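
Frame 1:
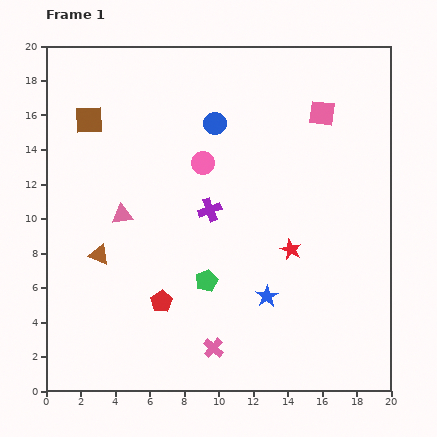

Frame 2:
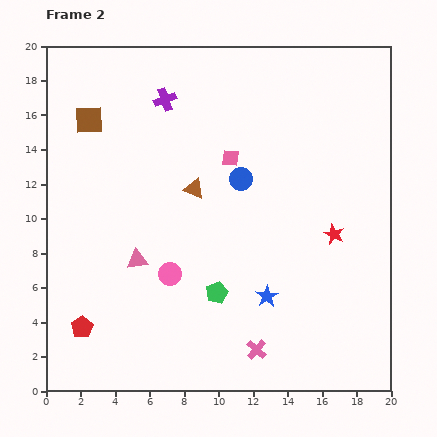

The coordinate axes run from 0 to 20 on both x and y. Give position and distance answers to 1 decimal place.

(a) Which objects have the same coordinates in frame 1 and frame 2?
the blue star, the brown square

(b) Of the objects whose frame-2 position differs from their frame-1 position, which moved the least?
the green pentagon

(moved 0.9)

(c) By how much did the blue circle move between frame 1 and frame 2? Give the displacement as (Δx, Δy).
(1.5, -3.2)

The blue circle was at (9.8, 15.5) in frame 1 and (11.3, 12.3) in frame 2.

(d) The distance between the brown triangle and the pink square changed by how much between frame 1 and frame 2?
-12.5

Distance in frame 1: 15.3. Distance in frame 2: 2.8.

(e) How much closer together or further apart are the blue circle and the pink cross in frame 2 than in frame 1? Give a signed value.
-3.1

Distance in frame 1: 13.0. Distance in frame 2: 9.9.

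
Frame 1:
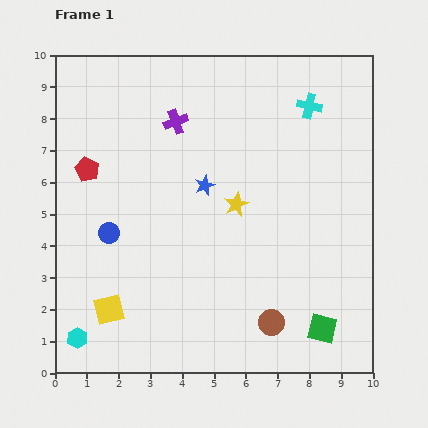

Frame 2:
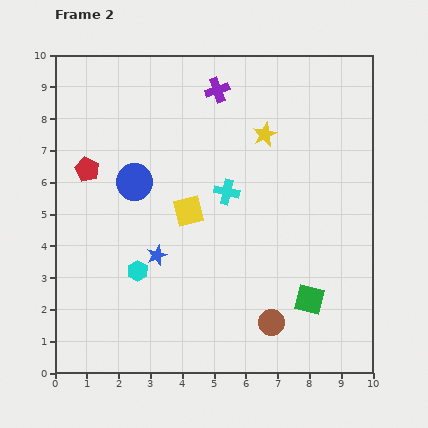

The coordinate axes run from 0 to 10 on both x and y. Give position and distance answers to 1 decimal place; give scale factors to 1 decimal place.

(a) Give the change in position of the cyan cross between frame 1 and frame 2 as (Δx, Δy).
(-2.6, -2.7)

The cyan cross was at (8.0, 8.4) in frame 1 and (5.4, 5.7) in frame 2.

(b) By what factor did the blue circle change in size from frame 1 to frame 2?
1.7×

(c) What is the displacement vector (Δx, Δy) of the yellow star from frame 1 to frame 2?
(0.9, 2.2)

The yellow star was at (5.7, 5.3) in frame 1 and (6.6, 7.5) in frame 2.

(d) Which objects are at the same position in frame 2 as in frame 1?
the brown circle, the red pentagon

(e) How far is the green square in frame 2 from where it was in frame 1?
1.0

The green square moved from (8.4, 1.4) to (8.0, 2.3), a distance of √(0.4² + 0.9²) ≈ 1.0.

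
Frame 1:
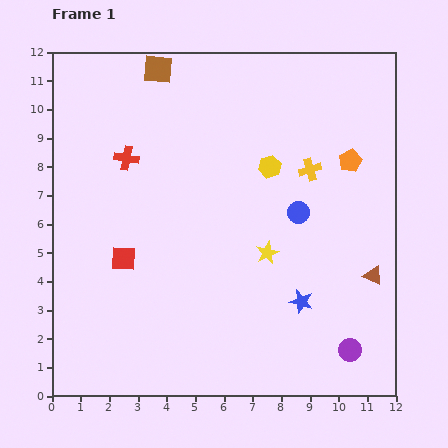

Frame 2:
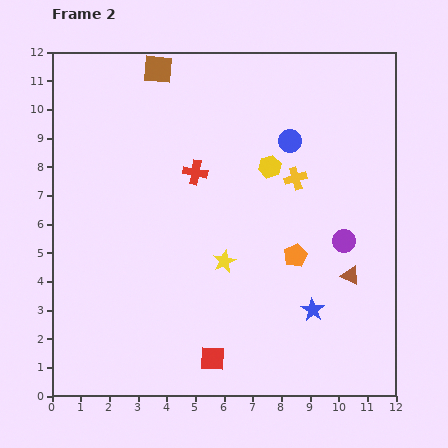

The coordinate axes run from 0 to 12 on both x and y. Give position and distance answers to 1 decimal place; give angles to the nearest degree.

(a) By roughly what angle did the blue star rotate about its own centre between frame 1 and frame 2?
18° clockwise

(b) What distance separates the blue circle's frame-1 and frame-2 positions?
2.5

The blue circle moved from (8.6, 6.4) to (8.3, 8.9), a distance of √(0.3² + 2.5²) ≈ 2.5.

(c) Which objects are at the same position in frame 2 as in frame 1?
the yellow hexagon, the brown square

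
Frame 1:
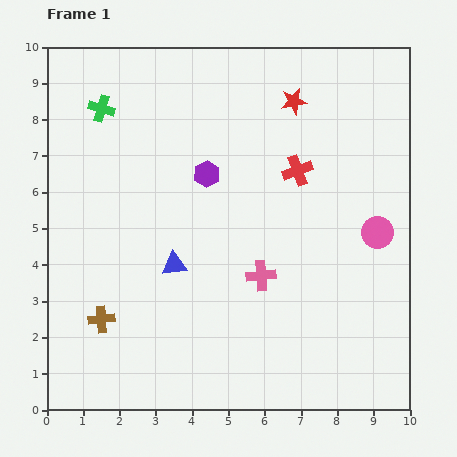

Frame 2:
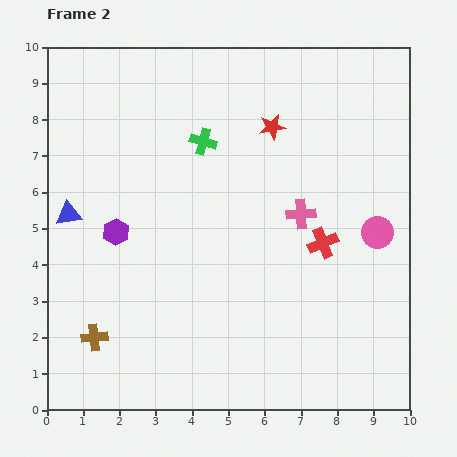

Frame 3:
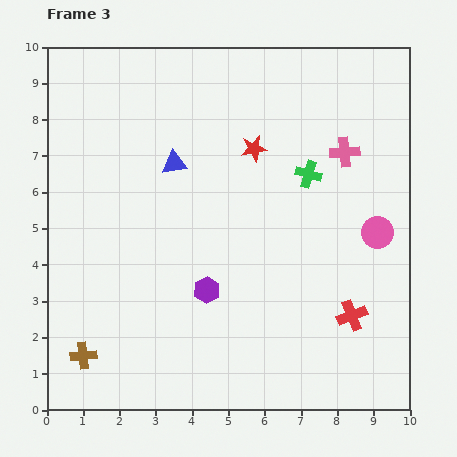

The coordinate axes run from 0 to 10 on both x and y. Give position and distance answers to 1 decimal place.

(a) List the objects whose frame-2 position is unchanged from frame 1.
the pink circle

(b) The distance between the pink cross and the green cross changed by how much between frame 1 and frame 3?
-5.2

Distance in frame 1: 6.4. Distance in frame 3: 1.2.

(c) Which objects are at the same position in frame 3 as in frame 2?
the pink circle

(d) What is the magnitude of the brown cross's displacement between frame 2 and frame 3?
0.6

The brown cross moved from (1.3, 2.0) to (1.0, 1.5), a distance of √(0.3² + 0.5²) ≈ 0.6.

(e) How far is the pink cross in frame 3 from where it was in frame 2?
2.1

The pink cross moved from (7.0, 5.4) to (8.2, 7.1), a distance of √(1.2² + 1.7²) ≈ 2.1.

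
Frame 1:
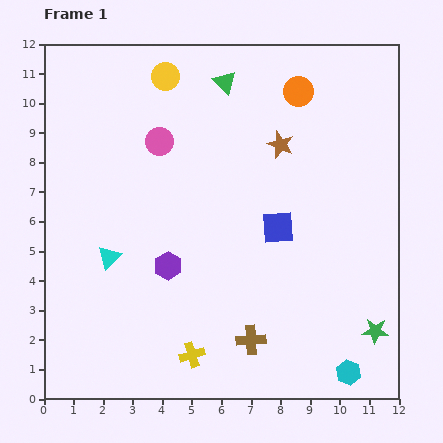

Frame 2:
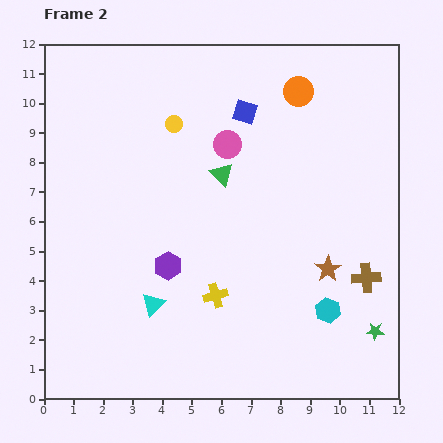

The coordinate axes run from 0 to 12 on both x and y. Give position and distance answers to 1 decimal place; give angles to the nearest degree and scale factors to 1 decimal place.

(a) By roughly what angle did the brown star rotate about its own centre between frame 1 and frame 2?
18° clockwise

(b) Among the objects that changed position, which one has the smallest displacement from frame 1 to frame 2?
the yellow circle

(moved 1.6)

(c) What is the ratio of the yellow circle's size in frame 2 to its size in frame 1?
0.6×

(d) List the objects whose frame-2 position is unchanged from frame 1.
the purple hexagon, the green star, the orange circle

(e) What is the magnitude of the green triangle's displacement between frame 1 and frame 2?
3.1

The green triangle moved from (6.1, 10.7) to (6.0, 7.6), a distance of √(0.1² + 3.1²) ≈ 3.1.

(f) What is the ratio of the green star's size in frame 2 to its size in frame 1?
0.7×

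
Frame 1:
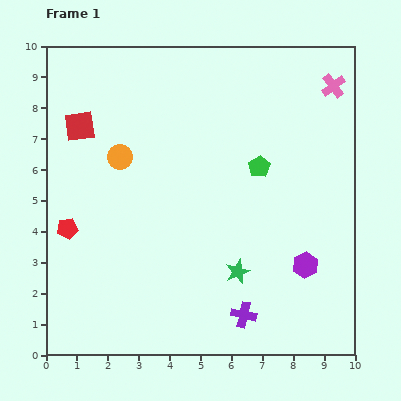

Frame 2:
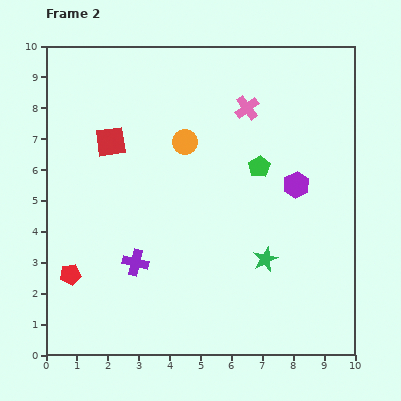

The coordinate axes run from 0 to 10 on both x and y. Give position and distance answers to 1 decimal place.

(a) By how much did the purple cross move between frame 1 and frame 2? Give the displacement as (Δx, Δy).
(-3.5, 1.7)

The purple cross was at (6.4, 1.3) in frame 1 and (2.9, 3.0) in frame 2.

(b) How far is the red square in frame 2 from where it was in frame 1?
1.1

The red square moved from (1.1, 7.4) to (2.1, 6.9), a distance of √(1.0² + 0.5²) ≈ 1.1.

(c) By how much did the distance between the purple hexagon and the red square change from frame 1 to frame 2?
-2.4

Distance in frame 1: 8.6. Distance in frame 2: 6.2.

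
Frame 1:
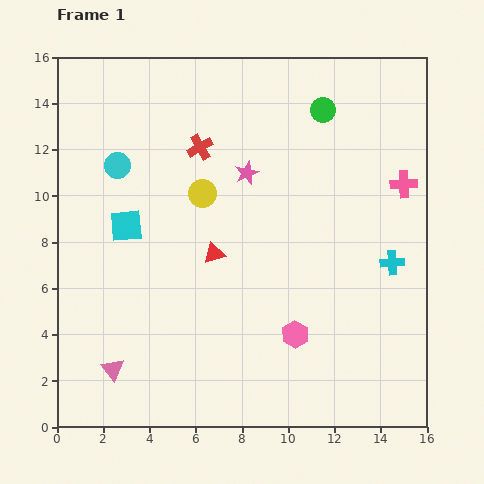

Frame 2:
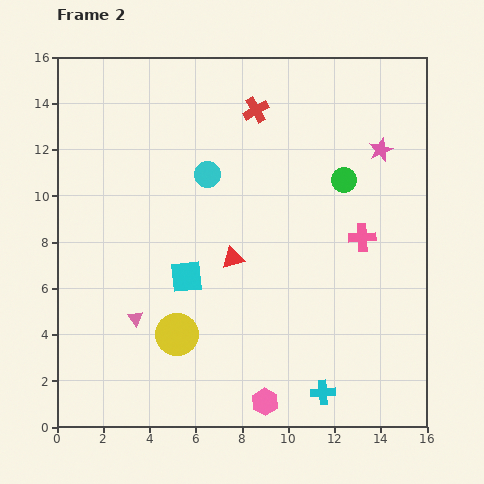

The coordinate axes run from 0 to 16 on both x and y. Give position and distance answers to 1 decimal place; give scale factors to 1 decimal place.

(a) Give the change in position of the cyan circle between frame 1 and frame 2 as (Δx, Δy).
(3.9, -0.4)

The cyan circle was at (2.6, 11.3) in frame 1 and (6.5, 10.9) in frame 2.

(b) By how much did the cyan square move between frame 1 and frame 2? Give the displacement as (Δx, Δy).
(2.6, -2.2)

The cyan square was at (3.0, 8.7) in frame 1 and (5.6, 6.5) in frame 2.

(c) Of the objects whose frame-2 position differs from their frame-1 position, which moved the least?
the red triangle

(moved 0.8)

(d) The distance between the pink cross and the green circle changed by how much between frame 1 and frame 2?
-2.1

Distance in frame 1: 4.7. Distance in frame 2: 2.6.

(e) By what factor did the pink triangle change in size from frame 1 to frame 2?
0.7×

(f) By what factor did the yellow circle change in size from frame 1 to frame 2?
1.6×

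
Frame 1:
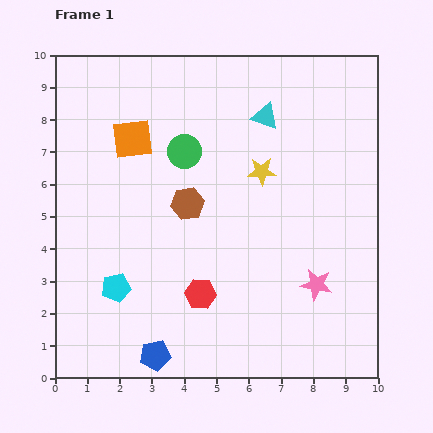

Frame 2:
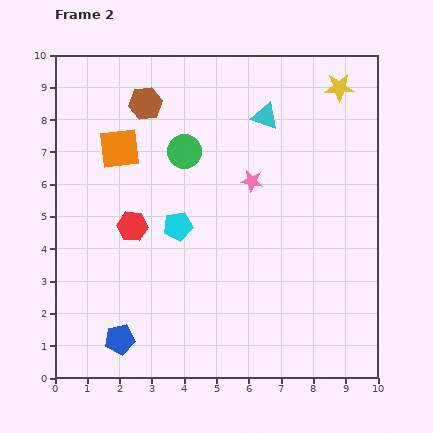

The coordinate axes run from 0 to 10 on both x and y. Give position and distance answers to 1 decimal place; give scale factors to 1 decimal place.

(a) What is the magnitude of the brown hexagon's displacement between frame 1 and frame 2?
3.4

The brown hexagon moved from (4.1, 5.4) to (2.8, 8.5), a distance of √(1.3² + 3.1²) ≈ 3.4.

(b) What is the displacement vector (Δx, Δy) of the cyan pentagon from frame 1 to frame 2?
(1.9, 1.9)

The cyan pentagon was at (1.9, 2.8) in frame 1 and (3.8, 4.7) in frame 2.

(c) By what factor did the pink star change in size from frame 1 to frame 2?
0.7×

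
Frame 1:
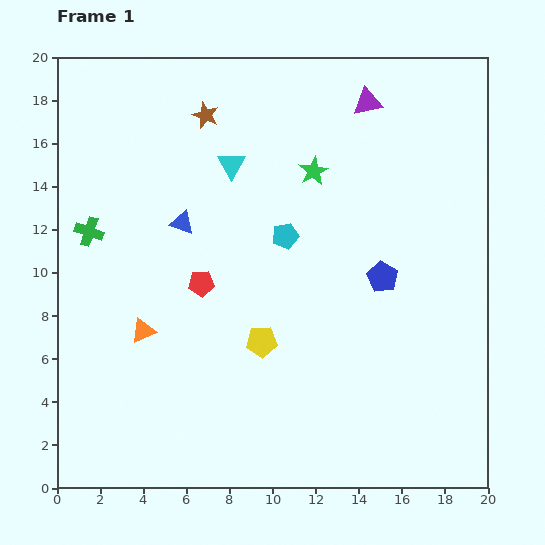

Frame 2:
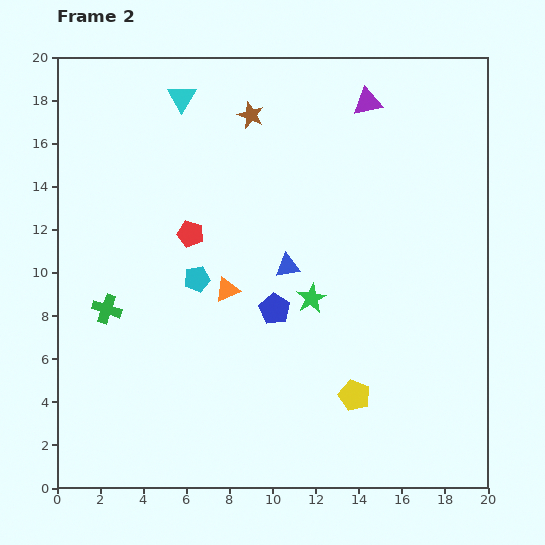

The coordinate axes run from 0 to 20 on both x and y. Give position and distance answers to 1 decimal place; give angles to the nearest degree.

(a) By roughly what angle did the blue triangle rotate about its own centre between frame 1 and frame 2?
27° counter-clockwise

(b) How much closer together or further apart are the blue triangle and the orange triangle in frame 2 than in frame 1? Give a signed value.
-2.3

Distance in frame 1: 5.3. Distance in frame 2: 3.0.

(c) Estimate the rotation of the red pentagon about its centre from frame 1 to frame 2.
20° clockwise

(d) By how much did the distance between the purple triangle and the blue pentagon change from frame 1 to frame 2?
+2.4

Distance in frame 1: 8.1. Distance in frame 2: 10.5.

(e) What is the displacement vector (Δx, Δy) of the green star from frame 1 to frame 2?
(-0.1, -5.9)

The green star was at (11.9, 14.7) in frame 1 and (11.8, 8.8) in frame 2.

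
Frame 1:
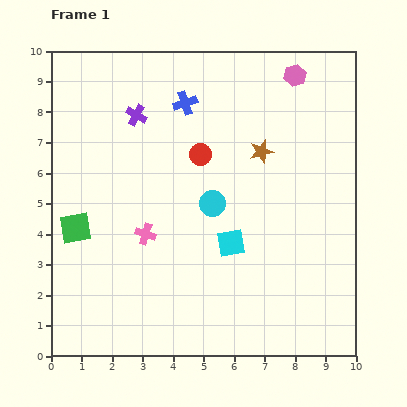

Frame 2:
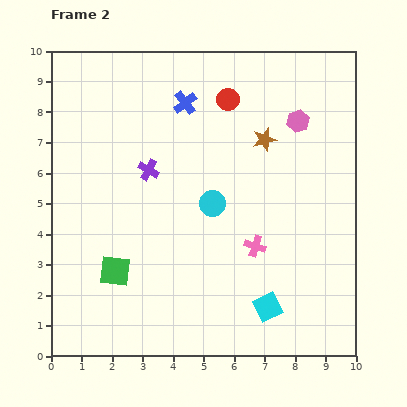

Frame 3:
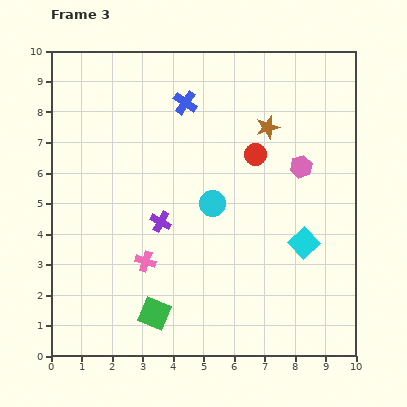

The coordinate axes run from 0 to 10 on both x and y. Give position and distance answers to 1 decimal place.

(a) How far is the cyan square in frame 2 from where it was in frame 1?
2.4

The cyan square moved from (5.9, 3.7) to (7.1, 1.6), a distance of √(1.2² + 2.1²) ≈ 2.4.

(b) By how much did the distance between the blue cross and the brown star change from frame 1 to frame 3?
-0.2

Distance in frame 1: 3.0. Distance in frame 3: 2.8.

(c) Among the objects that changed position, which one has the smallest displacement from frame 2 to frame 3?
the brown star

(moved 0.4)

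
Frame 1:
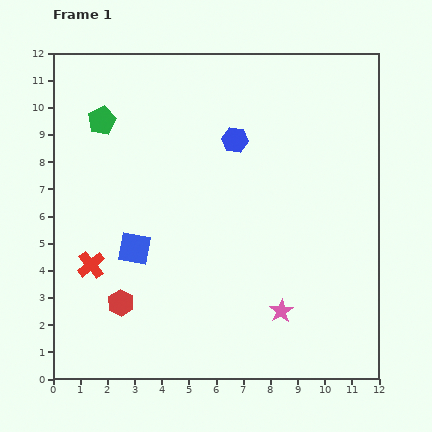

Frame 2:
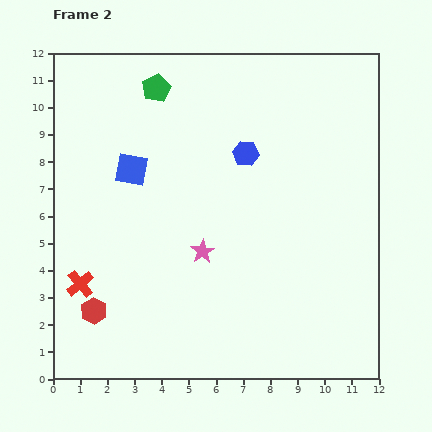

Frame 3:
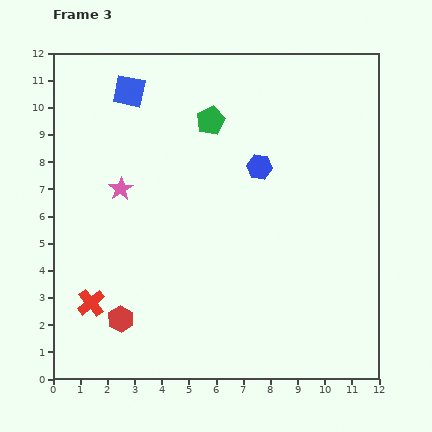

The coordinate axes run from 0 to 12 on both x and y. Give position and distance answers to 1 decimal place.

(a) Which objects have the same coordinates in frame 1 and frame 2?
none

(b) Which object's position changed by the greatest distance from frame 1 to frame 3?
the pink star

(moved 7.4; next 5.8)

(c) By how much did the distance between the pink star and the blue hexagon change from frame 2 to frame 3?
+1.3

Distance in frame 2: 3.9. Distance in frame 3: 5.2.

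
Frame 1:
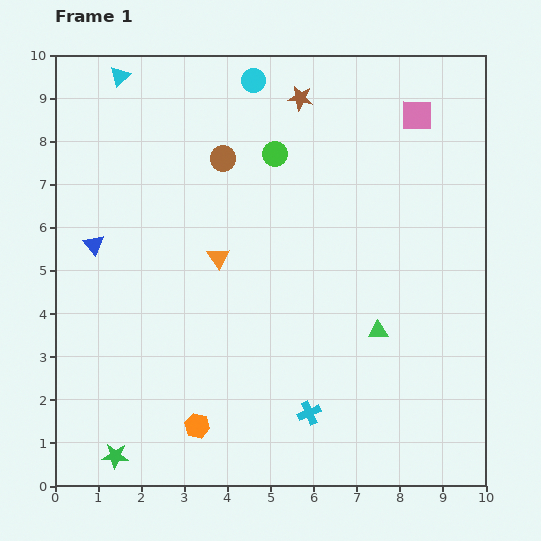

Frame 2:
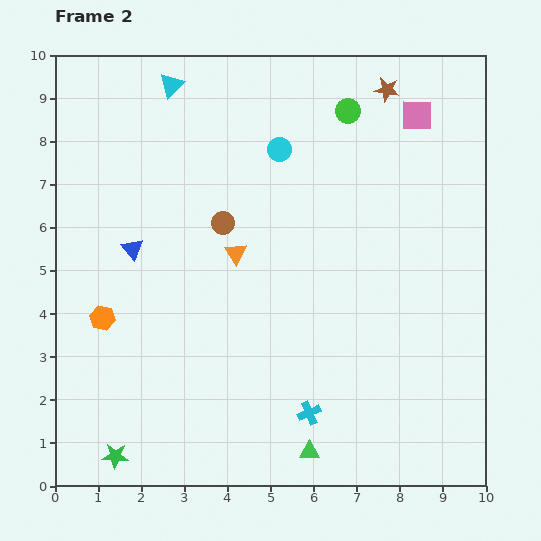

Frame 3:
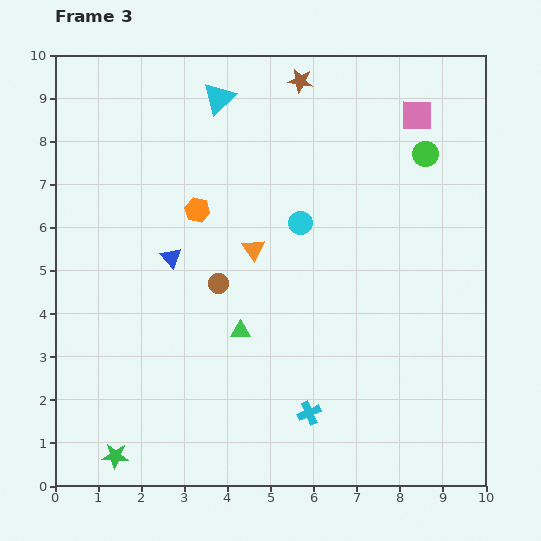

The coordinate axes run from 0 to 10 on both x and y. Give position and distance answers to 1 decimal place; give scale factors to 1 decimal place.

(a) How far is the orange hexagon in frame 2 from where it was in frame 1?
3.3

The orange hexagon moved from (3.3, 1.4) to (1.1, 3.9), a distance of √(2.2² + 2.5²) ≈ 3.3.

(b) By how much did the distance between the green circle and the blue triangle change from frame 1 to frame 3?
+1.7

Distance in frame 1: 4.7. Distance in frame 3: 6.4.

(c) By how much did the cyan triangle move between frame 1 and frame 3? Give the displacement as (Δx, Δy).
(2.3, -0.5)

The cyan triangle was at (1.5, 9.5) in frame 1 and (3.8, 9.0) in frame 3.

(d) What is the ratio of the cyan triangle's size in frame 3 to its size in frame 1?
1.6×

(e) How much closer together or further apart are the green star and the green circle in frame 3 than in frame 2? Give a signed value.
+0.3

Distance in frame 2: 9.7. Distance in frame 3: 10.0.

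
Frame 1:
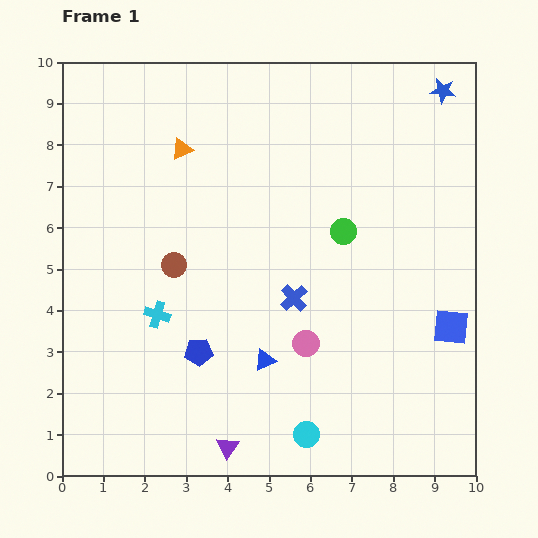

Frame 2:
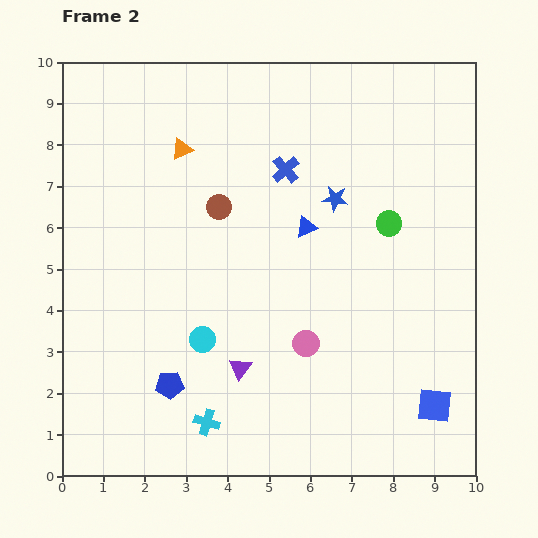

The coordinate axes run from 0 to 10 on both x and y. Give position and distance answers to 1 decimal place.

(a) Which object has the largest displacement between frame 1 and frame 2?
the blue star

(moved 3.7; next 3.4)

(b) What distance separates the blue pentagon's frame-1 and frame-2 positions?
1.1

The blue pentagon moved from (3.3, 3.0) to (2.6, 2.2), a distance of √(0.7² + 0.8²) ≈ 1.1.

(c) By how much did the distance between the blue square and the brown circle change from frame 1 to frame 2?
+0.2

Distance in frame 1: 6.9. Distance in frame 2: 7.1.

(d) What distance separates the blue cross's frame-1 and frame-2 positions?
3.1

The blue cross moved from (5.6, 4.3) to (5.4, 7.4), a distance of √(0.2² + 3.1²) ≈ 3.1.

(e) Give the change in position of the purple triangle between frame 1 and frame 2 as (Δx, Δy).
(0.3, 1.9)

The purple triangle was at (4.0, 0.7) in frame 1 and (4.3, 2.6) in frame 2.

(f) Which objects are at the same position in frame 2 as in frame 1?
the pink circle, the orange triangle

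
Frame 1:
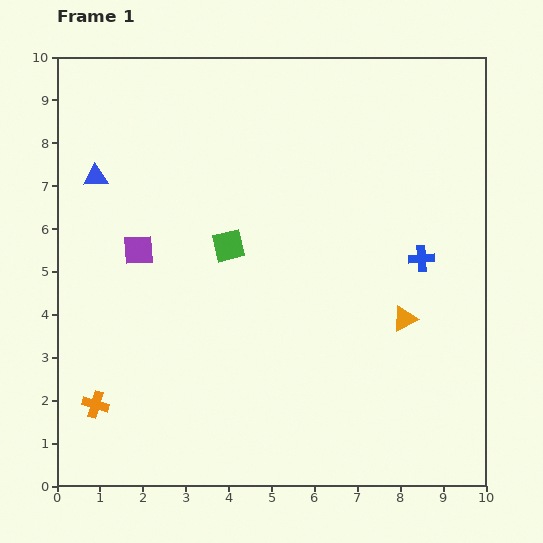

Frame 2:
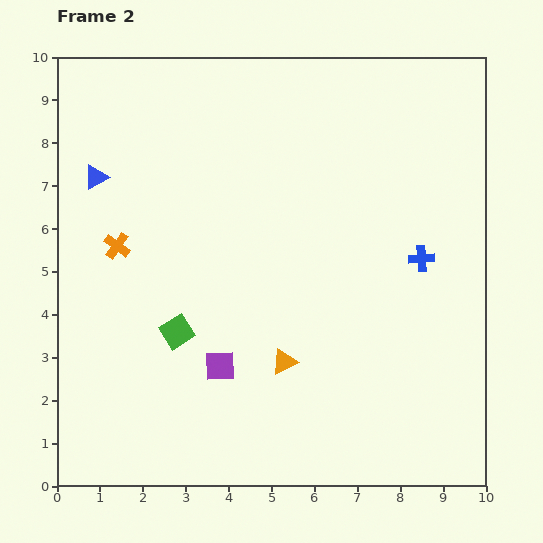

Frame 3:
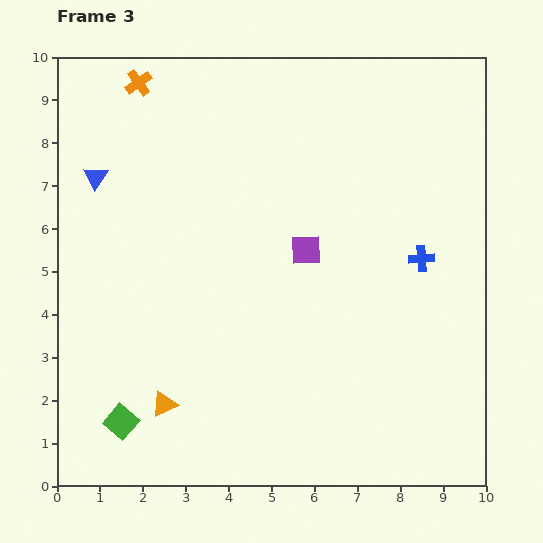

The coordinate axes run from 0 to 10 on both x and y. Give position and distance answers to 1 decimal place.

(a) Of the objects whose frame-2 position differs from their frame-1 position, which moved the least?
the green square

(moved 2.3)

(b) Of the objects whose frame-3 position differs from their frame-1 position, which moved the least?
the purple square

(moved 3.9)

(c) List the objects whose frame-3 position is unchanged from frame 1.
the blue triangle, the blue cross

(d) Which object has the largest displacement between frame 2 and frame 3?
the orange cross

(moved 3.8; next 3.4)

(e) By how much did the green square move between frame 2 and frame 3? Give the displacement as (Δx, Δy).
(-1.3, -2.1)

The green square was at (2.8, 3.6) in frame 2 and (1.5, 1.5) in frame 3.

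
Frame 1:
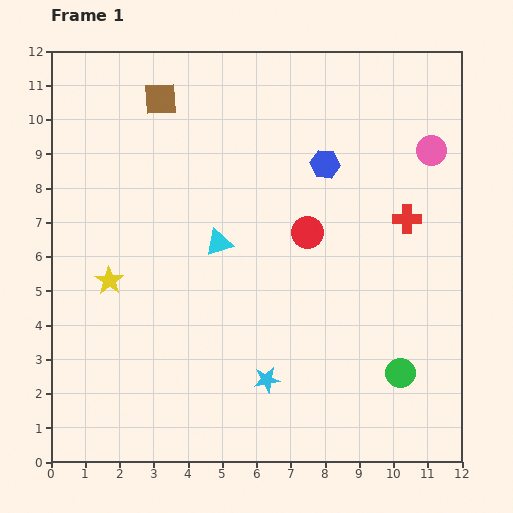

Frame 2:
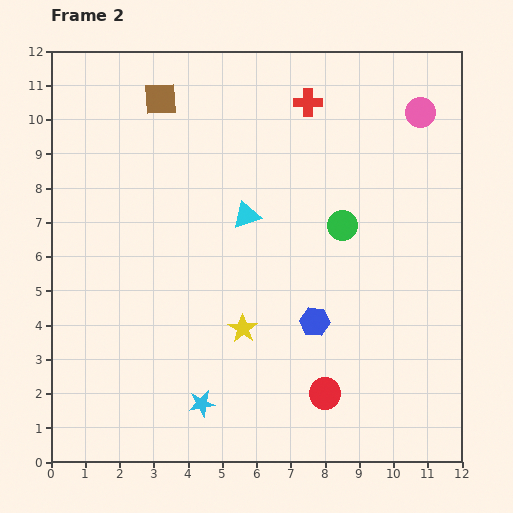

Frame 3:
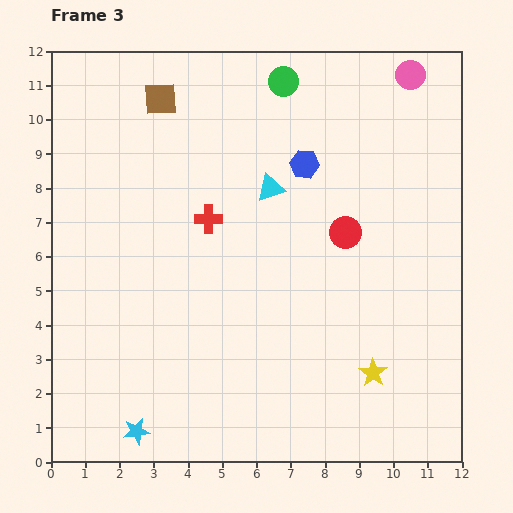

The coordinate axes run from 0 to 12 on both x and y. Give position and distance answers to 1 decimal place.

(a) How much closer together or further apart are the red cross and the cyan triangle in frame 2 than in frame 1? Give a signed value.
-1.7

Distance in frame 1: 5.5. Distance in frame 2: 3.8.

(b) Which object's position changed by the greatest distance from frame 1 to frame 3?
the green circle

(moved 9.2; next 8.2)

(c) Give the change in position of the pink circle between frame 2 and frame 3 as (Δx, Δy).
(-0.3, 1.1)

The pink circle was at (10.8, 10.2) in frame 2 and (10.5, 11.3) in frame 3.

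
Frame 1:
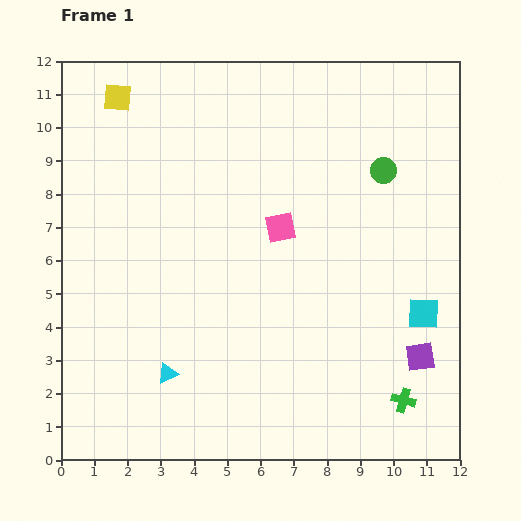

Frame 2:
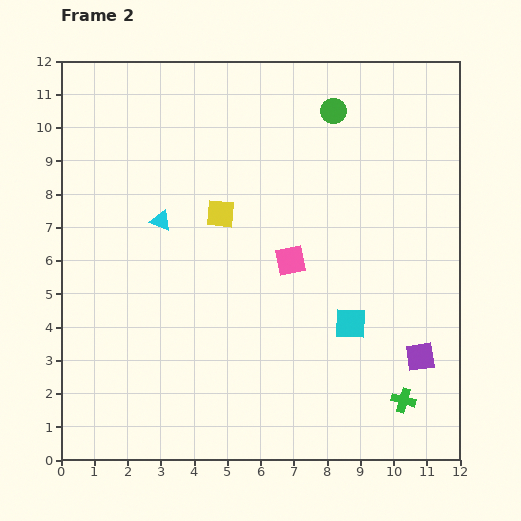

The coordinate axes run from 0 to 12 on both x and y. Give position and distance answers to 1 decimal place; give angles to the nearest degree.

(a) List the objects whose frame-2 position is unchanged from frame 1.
the purple square, the green cross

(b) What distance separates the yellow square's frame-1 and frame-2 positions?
4.7

The yellow square moved from (1.7, 10.9) to (4.8, 7.4), a distance of √(3.1² + 3.5²) ≈ 4.7.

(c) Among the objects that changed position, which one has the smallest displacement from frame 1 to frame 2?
the pink square

(moved 1.0)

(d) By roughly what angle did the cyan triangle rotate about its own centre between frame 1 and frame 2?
46° clockwise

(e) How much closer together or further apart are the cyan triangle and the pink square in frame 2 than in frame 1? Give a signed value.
-1.5

Distance in frame 1: 5.6. Distance in frame 2: 4.1.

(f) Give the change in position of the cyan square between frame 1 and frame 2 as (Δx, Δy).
(-2.2, -0.3)

The cyan square was at (10.9, 4.4) in frame 1 and (8.7, 4.1) in frame 2.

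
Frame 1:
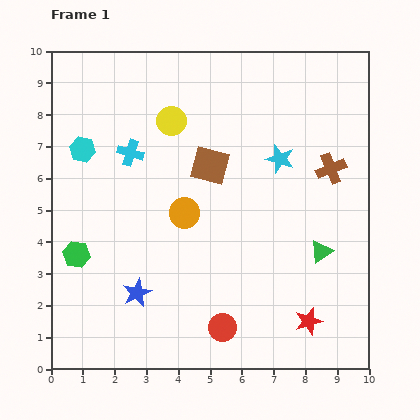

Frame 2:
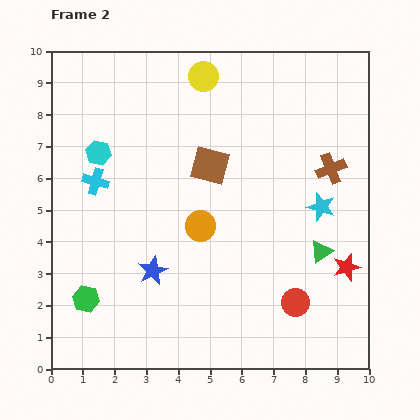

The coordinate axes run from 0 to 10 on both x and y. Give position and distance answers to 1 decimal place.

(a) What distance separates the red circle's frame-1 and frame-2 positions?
2.4

The red circle moved from (5.4, 1.3) to (7.7, 2.1), a distance of √(2.3² + 0.8²) ≈ 2.4.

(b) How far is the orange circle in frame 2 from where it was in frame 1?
0.6

The orange circle moved from (4.2, 4.9) to (4.7, 4.5), a distance of √(0.5² + 0.4²) ≈ 0.6.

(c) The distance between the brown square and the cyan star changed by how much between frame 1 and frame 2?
+1.5

Distance in frame 1: 2.2. Distance in frame 2: 3.7.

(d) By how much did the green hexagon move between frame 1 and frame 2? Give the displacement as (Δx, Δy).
(0.3, -1.4)

The green hexagon was at (0.8, 3.6) in frame 1 and (1.1, 2.2) in frame 2.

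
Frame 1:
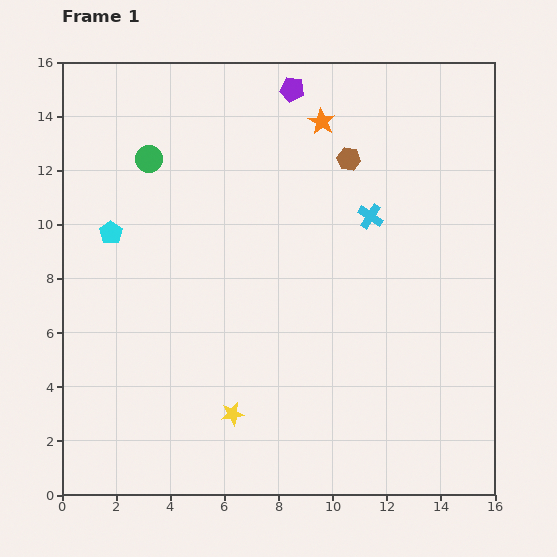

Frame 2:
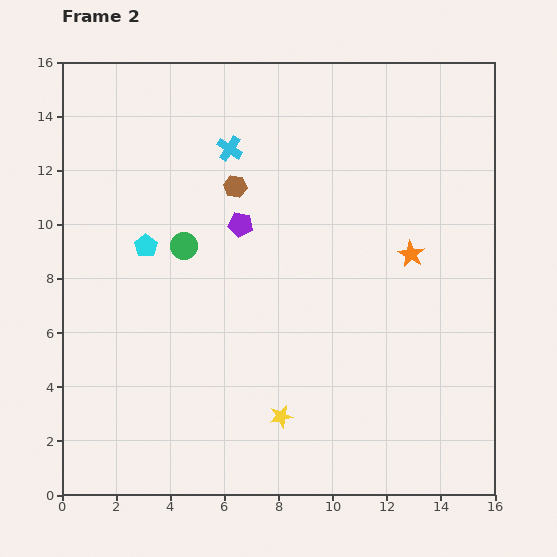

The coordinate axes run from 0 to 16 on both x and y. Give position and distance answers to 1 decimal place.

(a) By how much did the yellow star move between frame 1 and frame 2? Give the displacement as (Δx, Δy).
(1.8, -0.1)

The yellow star was at (6.3, 3.0) in frame 1 and (8.1, 2.9) in frame 2.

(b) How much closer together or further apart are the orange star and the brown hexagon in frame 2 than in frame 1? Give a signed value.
+5.3

Distance in frame 1: 1.7. Distance in frame 2: 7.0.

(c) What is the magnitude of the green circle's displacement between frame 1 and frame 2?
3.5

The green circle moved from (3.2, 12.4) to (4.5, 9.2), a distance of √(1.3² + 3.2²) ≈ 3.5.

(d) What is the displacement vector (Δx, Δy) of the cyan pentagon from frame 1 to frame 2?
(1.3, -0.5)

The cyan pentagon was at (1.8, 9.7) in frame 1 and (3.1, 9.2) in frame 2.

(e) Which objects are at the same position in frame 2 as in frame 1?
none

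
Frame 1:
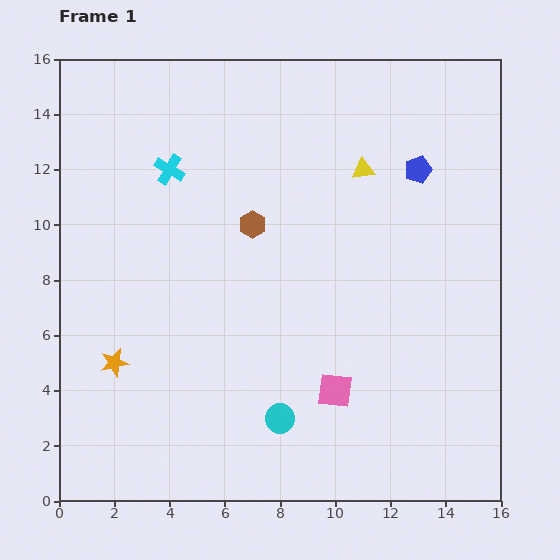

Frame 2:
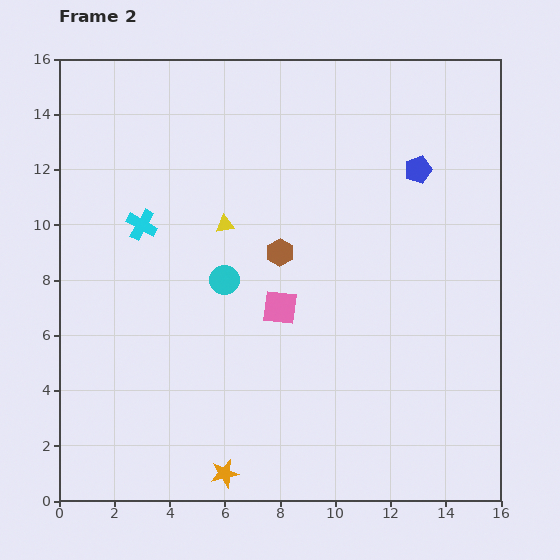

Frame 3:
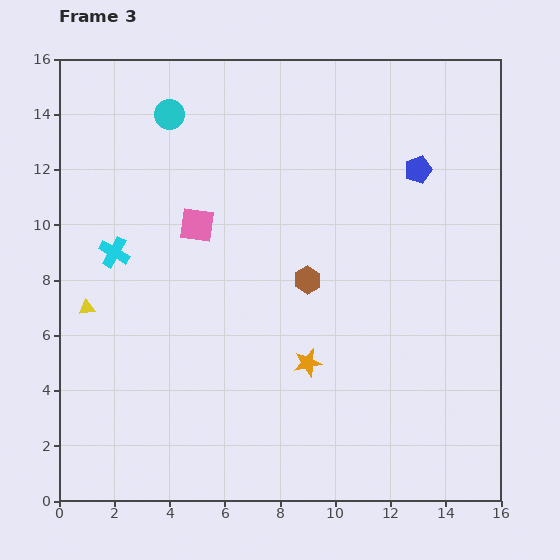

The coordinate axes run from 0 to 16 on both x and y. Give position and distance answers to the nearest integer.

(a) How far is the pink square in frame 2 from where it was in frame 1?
4

The pink square moved from (10, 4) to (8, 7), a distance of √(2² + 3²) ≈ 4.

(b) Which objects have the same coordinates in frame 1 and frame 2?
the blue pentagon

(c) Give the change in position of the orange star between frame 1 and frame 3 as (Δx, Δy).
(7, 0)

The orange star was at (2, 5) in frame 1 and (9, 5) in frame 3.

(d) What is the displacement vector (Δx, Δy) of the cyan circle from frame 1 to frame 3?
(-4, 11)

The cyan circle was at (8, 3) in frame 1 and (4, 14) in frame 3.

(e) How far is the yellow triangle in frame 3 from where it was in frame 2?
6

The yellow triangle moved from (6, 10) to (1, 7), a distance of √(5² + 3²) ≈ 6.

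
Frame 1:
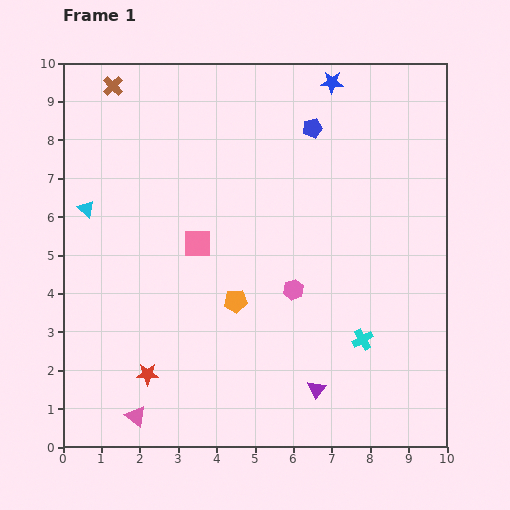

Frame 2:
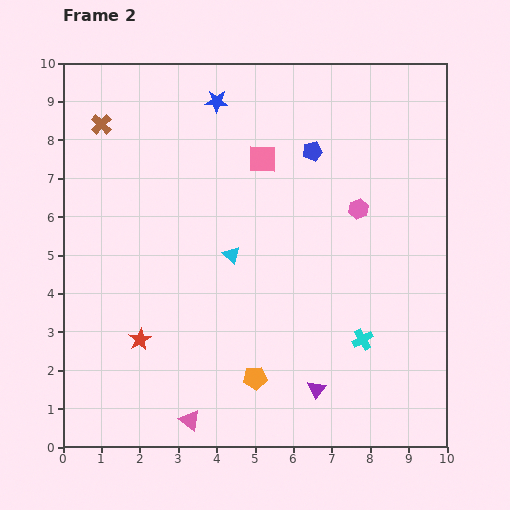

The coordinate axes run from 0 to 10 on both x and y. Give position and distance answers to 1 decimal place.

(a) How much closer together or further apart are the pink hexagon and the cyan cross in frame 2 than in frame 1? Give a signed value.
+1.2

Distance in frame 1: 2.2. Distance in frame 2: 3.4.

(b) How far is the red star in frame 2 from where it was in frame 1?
0.9

The red star moved from (2.2, 1.9) to (2.0, 2.8), a distance of √(0.2² + 0.9²) ≈ 0.9.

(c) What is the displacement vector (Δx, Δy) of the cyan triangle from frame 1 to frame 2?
(3.8, -1.2)

The cyan triangle was at (0.6, 6.2) in frame 1 and (4.4, 5.0) in frame 2.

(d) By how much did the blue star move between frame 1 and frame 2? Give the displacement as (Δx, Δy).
(-3.0, -0.5)

The blue star was at (7.0, 9.5) in frame 1 and (4.0, 9.0) in frame 2.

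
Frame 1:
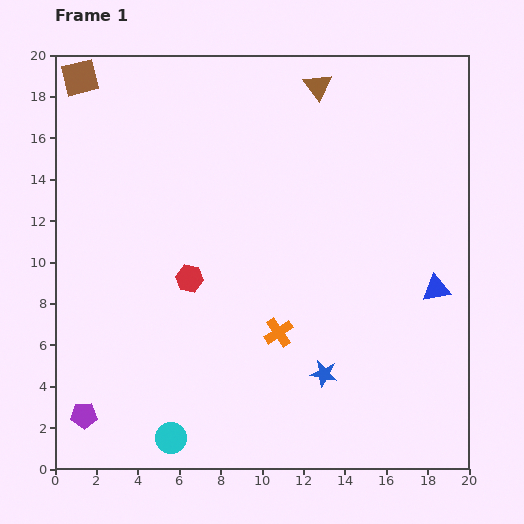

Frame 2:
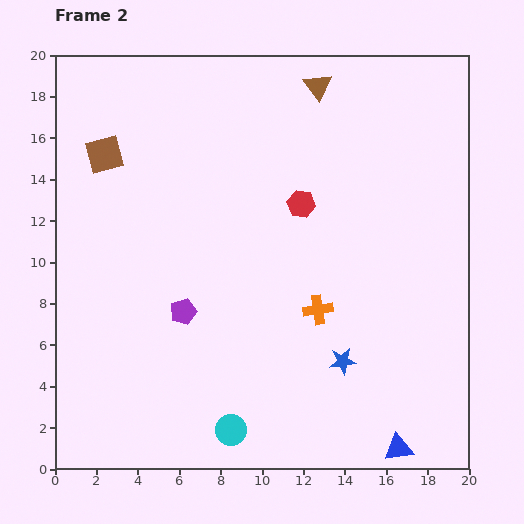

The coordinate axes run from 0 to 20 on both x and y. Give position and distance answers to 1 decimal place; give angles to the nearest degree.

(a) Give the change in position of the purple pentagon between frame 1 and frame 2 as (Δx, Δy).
(4.8, 5.0)

The purple pentagon was at (1.4, 2.6) in frame 1 and (6.2, 7.6) in frame 2.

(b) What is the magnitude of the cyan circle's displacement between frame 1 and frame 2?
2.9

The cyan circle moved from (5.6, 1.5) to (8.5, 1.9), a distance of √(2.9² + 0.4²) ≈ 2.9.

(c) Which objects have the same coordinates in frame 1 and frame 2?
the brown triangle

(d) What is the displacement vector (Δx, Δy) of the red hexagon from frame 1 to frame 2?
(5.4, 3.6)

The red hexagon was at (6.5, 9.2) in frame 1 and (11.9, 12.8) in frame 2.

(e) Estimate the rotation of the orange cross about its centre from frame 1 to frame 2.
25° clockwise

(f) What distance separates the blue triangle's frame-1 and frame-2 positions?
7.9

The blue triangle moved from (18.4, 8.7) to (16.6, 1.0), a distance of √(1.8² + 7.7²) ≈ 7.9.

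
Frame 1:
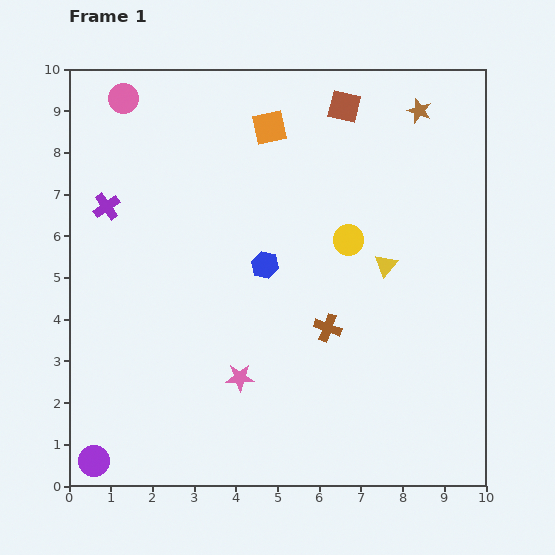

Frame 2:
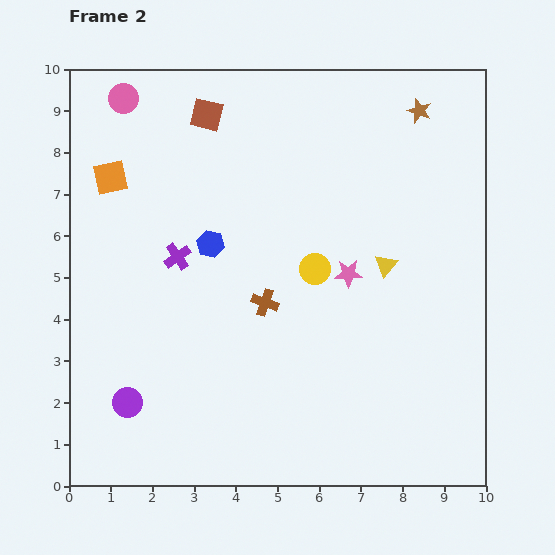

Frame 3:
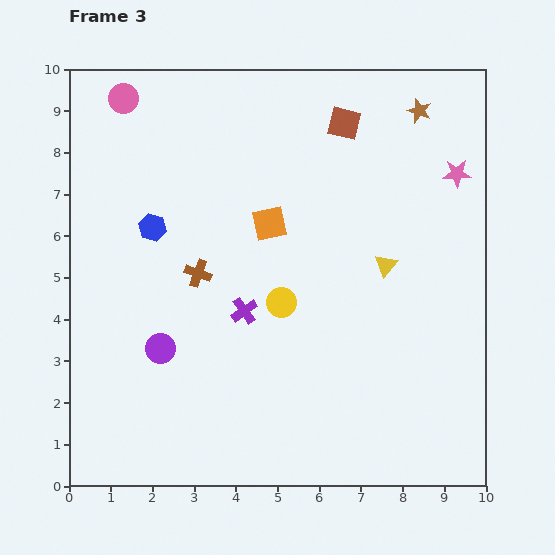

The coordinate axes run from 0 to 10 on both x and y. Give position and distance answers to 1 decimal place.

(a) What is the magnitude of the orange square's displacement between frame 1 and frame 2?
4.0

The orange square moved from (4.8, 8.6) to (1.0, 7.4), a distance of √(3.8² + 1.2²) ≈ 4.0.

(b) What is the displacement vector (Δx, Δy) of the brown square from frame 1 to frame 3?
(0.0, -0.4)

The brown square was at (6.6, 9.1) in frame 1 and (6.6, 8.7) in frame 3.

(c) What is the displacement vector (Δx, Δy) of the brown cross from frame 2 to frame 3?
(-1.6, 0.7)

The brown cross was at (4.7, 4.4) in frame 2 and (3.1, 5.1) in frame 3.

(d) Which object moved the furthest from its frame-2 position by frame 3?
the orange square

(moved 4.0; next 3.5)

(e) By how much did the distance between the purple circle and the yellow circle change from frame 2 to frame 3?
-2.4

Distance in frame 2: 5.5. Distance in frame 3: 3.1.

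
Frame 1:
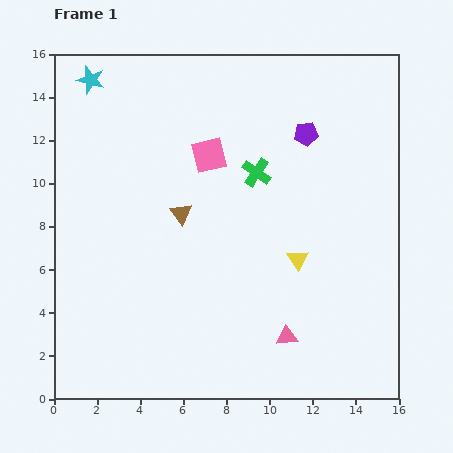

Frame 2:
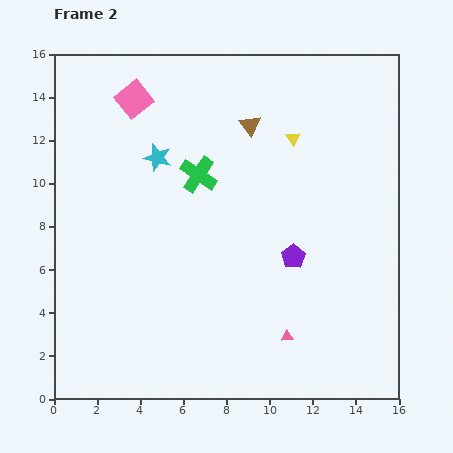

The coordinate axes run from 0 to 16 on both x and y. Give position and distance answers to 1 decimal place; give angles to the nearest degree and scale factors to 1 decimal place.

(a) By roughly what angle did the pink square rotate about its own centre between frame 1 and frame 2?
25° counter-clockwise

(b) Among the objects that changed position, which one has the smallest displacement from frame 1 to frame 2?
the green cross

(moved 2.7)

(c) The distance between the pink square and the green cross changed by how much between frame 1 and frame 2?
+2.3

Distance in frame 1: 2.3. Distance in frame 2: 4.6.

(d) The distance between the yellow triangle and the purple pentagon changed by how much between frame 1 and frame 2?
-0.3

Distance in frame 1: 5.8. Distance in frame 2: 5.5.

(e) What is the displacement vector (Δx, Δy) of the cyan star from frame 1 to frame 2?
(3.1, -3.6)

The cyan star was at (1.7, 14.8) in frame 1 and (4.8, 11.2) in frame 2.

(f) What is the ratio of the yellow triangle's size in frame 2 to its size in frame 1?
0.7×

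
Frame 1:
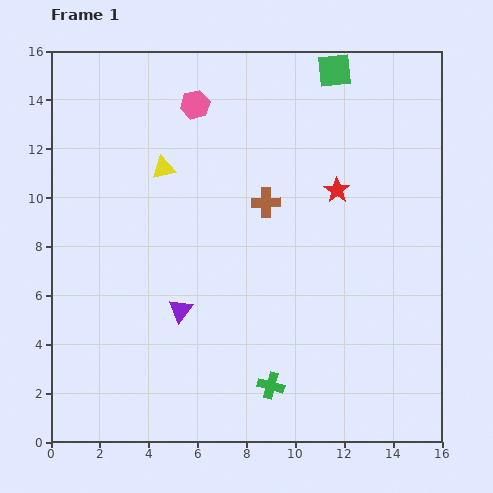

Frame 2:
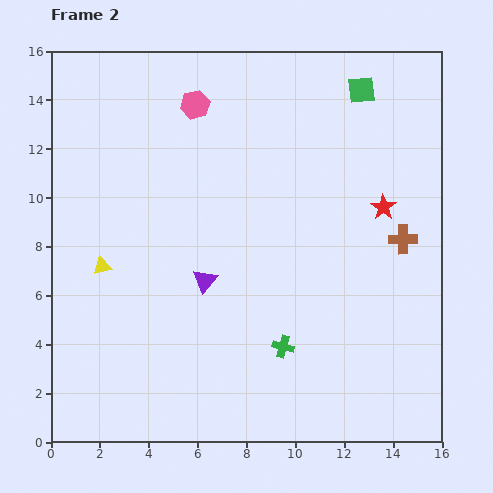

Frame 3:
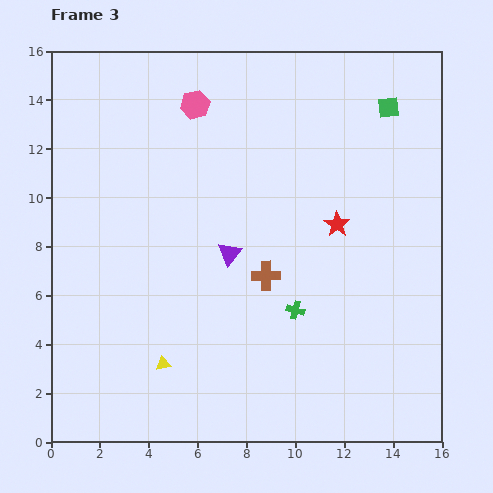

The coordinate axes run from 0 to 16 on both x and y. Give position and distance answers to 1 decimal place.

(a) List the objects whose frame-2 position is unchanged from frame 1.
the pink hexagon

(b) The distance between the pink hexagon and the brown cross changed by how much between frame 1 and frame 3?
+2.7

Distance in frame 1: 4.9. Distance in frame 3: 7.6.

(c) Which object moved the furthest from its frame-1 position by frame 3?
the yellow triangle

(moved 8.0; next 3.3)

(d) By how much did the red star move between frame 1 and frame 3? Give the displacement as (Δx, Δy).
(0.0, -1.4)

The red star was at (11.7, 10.3) in frame 1 and (11.7, 8.9) in frame 3.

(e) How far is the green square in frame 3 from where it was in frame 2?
1.3

The green square moved from (12.7, 14.4) to (13.8, 13.7), a distance of √(1.1² + 0.7²) ≈ 1.3.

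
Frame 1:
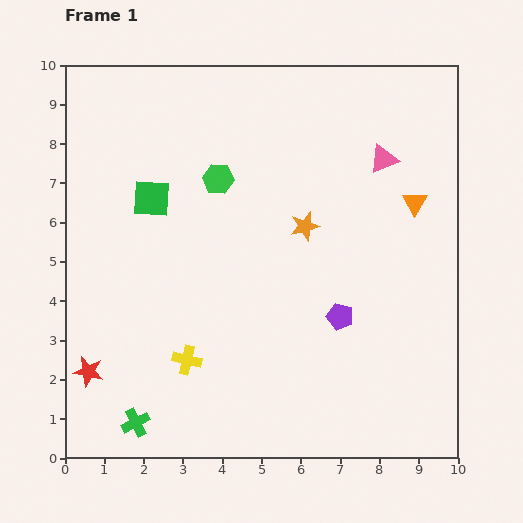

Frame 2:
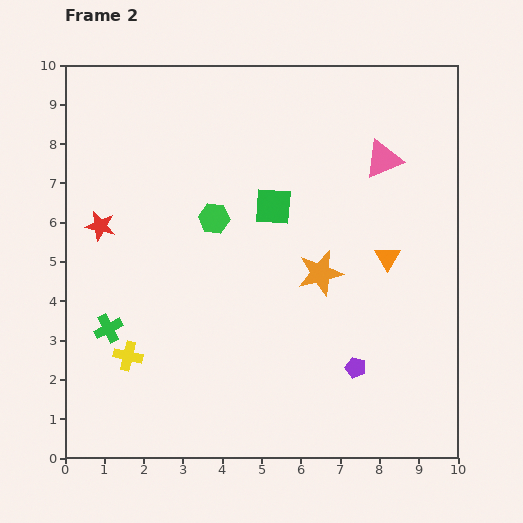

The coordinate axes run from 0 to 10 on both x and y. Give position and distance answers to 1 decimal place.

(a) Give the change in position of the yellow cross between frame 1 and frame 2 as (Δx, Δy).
(-1.5, 0.1)

The yellow cross was at (3.1, 2.5) in frame 1 and (1.6, 2.6) in frame 2.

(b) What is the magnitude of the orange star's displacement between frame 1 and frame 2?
1.3

The orange star moved from (6.1, 5.9) to (6.5, 4.7), a distance of √(0.4² + 1.2²) ≈ 1.3.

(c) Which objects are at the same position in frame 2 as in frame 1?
the pink triangle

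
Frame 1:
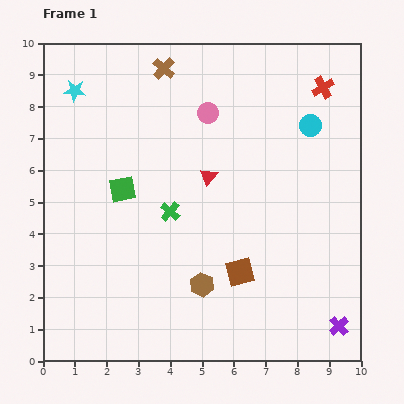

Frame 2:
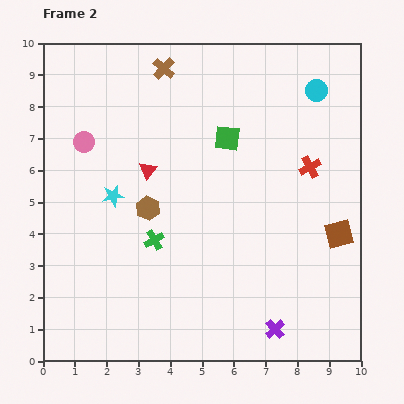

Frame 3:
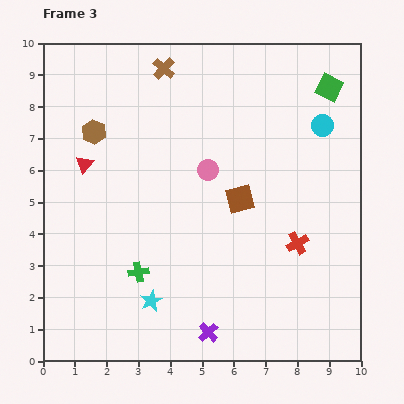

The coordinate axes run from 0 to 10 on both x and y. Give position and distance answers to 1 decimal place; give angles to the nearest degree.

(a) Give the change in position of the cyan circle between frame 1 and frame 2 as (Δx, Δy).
(0.2, 1.1)

The cyan circle was at (8.4, 7.4) in frame 1 and (8.6, 8.5) in frame 2.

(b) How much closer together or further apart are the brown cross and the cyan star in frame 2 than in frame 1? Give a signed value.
+1.4

Distance in frame 1: 2.9. Distance in frame 2: 4.3.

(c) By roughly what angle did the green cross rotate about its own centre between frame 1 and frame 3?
39° clockwise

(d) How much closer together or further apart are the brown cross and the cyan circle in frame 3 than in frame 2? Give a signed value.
+0.4

Distance in frame 2: 4.9. Distance in frame 3: 5.3.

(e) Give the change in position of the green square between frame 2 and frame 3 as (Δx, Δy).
(3.2, 1.6)

The green square was at (5.8, 7.0) in frame 2 and (9.0, 8.6) in frame 3.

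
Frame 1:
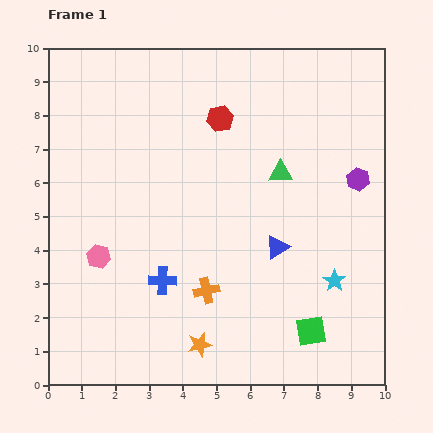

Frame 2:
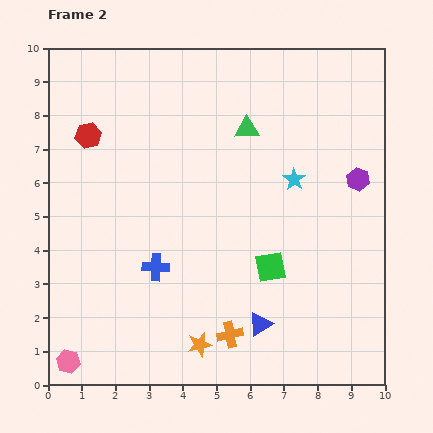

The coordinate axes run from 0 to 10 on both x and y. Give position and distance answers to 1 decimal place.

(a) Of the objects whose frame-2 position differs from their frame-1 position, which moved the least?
the blue cross

(moved 0.4)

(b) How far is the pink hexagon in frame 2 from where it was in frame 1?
3.2

The pink hexagon moved from (1.5, 3.8) to (0.6, 0.7), a distance of √(0.9² + 3.1²) ≈ 3.2.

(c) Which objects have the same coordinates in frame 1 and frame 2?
the purple hexagon, the orange star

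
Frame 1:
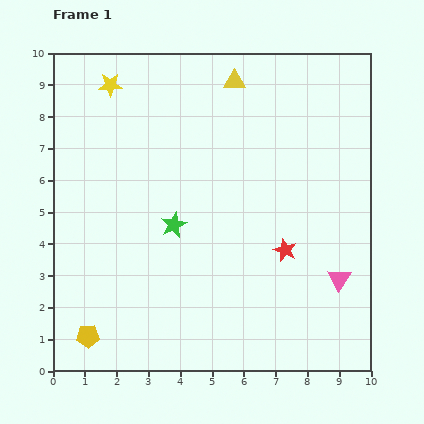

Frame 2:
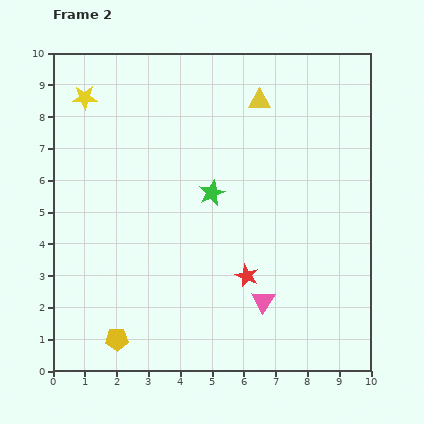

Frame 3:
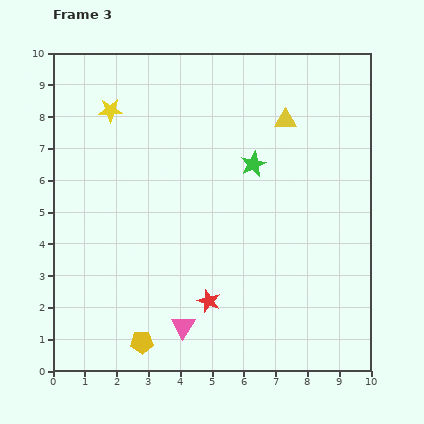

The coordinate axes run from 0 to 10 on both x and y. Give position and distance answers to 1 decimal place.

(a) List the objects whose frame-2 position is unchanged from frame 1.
none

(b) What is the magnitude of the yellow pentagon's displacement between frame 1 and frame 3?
1.7

The yellow pentagon moved from (1.1, 1.1) to (2.8, 0.9), a distance of √(1.7² + 0.2²) ≈ 1.7.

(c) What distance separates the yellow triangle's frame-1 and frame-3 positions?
2.0

The yellow triangle moved from (5.7, 9.1) to (7.3, 7.9), a distance of √(1.6² + 1.2²) ≈ 2.0.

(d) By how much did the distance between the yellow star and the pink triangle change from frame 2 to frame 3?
-1.3

Distance in frame 2: 8.5. Distance in frame 3: 7.2.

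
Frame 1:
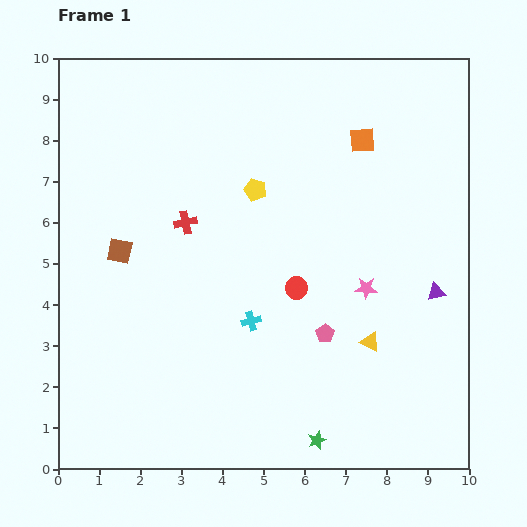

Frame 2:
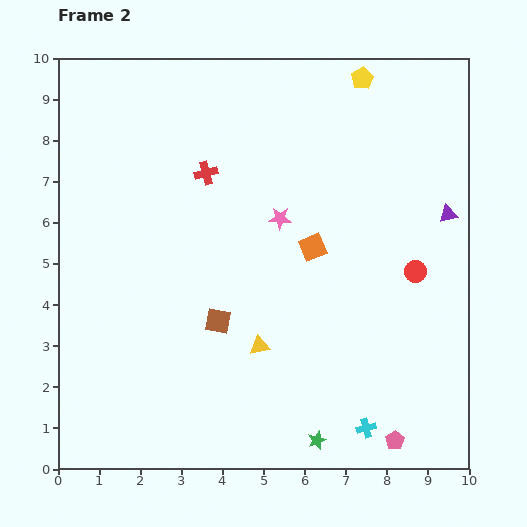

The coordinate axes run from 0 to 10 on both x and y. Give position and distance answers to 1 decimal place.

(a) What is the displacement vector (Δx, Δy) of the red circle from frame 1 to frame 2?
(2.9, 0.4)

The red circle was at (5.8, 4.4) in frame 1 and (8.7, 4.8) in frame 2.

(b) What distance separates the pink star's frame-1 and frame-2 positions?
2.7

The pink star moved from (7.5, 4.4) to (5.4, 6.1), a distance of √(2.1² + 1.7²) ≈ 2.7.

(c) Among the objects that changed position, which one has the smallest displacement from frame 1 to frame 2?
the red cross

(moved 1.3)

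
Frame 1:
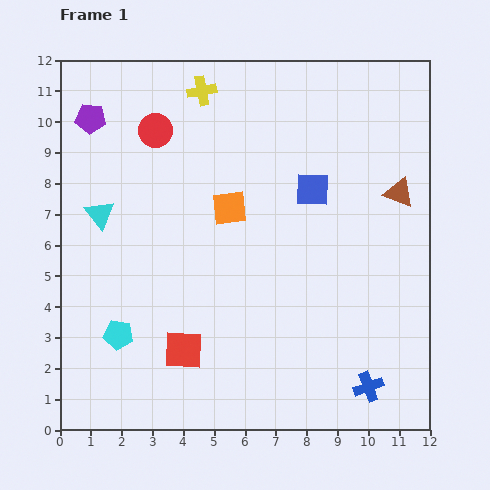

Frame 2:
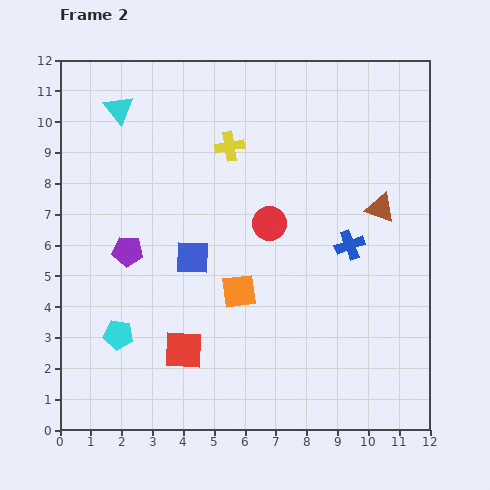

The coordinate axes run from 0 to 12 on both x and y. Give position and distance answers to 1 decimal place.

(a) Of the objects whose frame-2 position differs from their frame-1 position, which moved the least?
the brown triangle

(moved 0.8)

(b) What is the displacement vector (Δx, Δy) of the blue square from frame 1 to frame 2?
(-3.9, -2.2)

The blue square was at (8.2, 7.8) in frame 1 and (4.3, 5.6) in frame 2.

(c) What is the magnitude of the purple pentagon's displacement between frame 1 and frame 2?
4.5

The purple pentagon moved from (1.0, 10.1) to (2.2, 5.8), a distance of √(1.2² + 4.3²) ≈ 4.5.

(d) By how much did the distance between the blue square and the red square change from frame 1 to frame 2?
-3.7

Distance in frame 1: 6.7. Distance in frame 2: 3.0.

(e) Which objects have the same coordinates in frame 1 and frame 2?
the red square, the cyan pentagon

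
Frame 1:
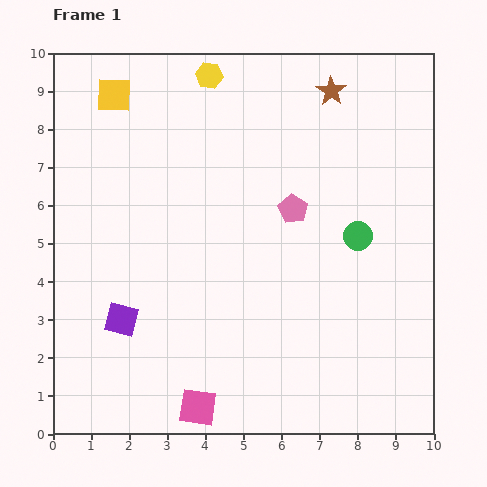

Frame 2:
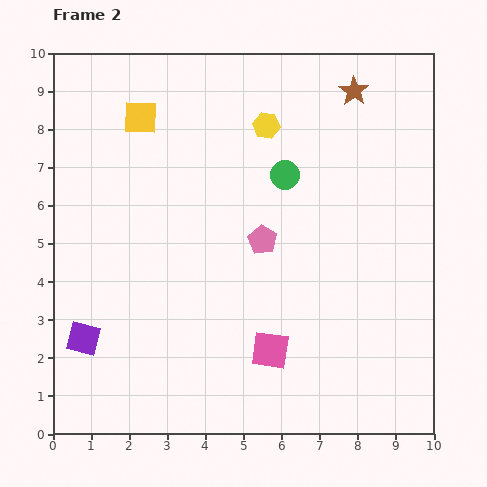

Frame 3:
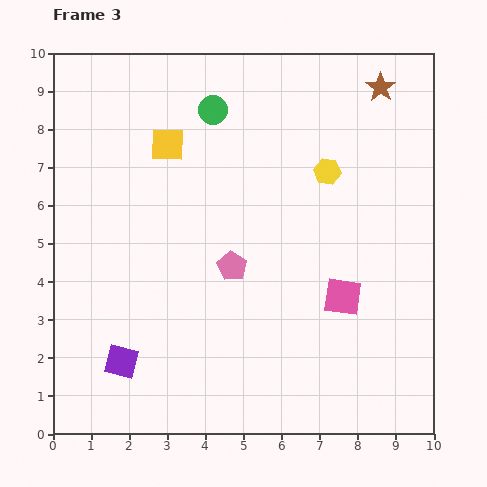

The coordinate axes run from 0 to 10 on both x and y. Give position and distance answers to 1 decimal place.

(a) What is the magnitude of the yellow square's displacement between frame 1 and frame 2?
0.9

The yellow square moved from (1.6, 8.9) to (2.3, 8.3), a distance of √(0.7² + 0.6²) ≈ 0.9.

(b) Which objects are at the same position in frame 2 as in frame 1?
none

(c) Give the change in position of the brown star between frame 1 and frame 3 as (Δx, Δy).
(1.3, 0.1)

The brown star was at (7.3, 9.0) in frame 1 and (8.6, 9.1) in frame 3.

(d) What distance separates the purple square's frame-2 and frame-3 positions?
1.2

The purple square moved from (0.8, 2.5) to (1.8, 1.9), a distance of √(1.0² + 0.6²) ≈ 1.2.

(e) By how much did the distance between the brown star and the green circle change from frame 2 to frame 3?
+1.6

Distance in frame 2: 2.8. Distance in frame 3: 4.4.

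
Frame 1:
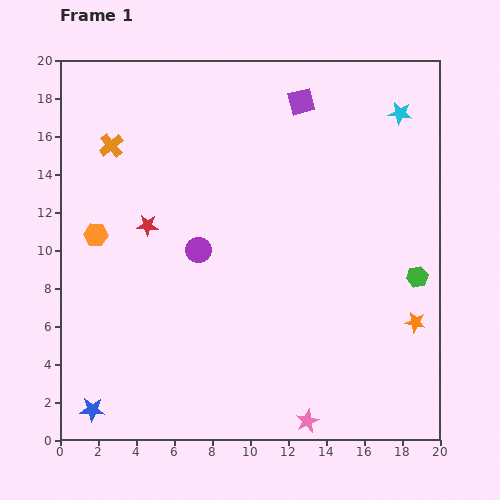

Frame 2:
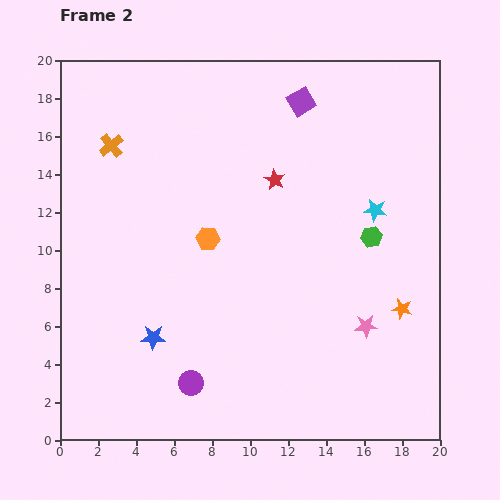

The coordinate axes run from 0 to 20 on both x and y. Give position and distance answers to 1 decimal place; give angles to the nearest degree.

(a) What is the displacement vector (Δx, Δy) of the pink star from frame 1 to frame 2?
(3.1, 5.0)

The pink star was at (13.0, 1.0) in frame 1 and (16.1, 6.0) in frame 2.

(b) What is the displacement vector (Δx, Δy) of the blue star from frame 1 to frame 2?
(3.2, 3.8)

The blue star was at (1.7, 1.6) in frame 1 and (4.9, 5.4) in frame 2.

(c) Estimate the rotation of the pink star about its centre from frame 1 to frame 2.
22° clockwise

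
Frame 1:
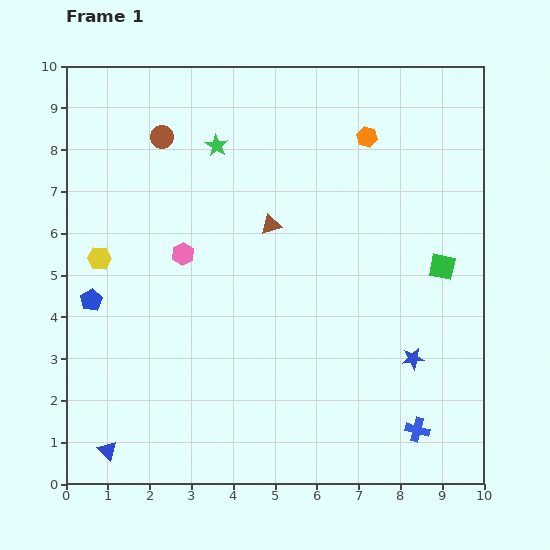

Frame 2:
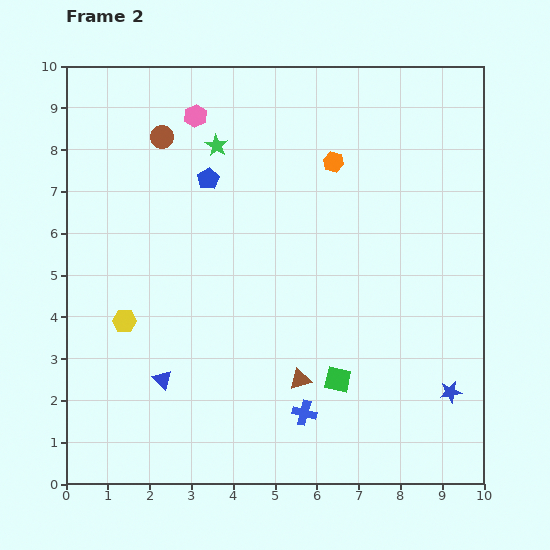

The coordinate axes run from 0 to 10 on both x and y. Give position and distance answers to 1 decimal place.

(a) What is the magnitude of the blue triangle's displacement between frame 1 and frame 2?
2.1

The blue triangle moved from (1.0, 0.8) to (2.3, 2.5), a distance of √(1.3² + 1.7²) ≈ 2.1.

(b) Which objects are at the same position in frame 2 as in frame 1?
the green star, the brown circle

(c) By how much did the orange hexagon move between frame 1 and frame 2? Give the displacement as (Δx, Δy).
(-0.8, -0.6)

The orange hexagon was at (7.2, 8.3) in frame 1 and (6.4, 7.7) in frame 2.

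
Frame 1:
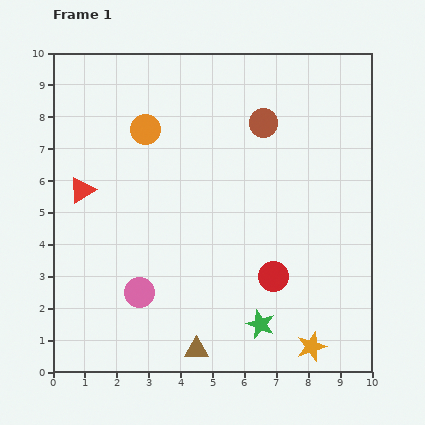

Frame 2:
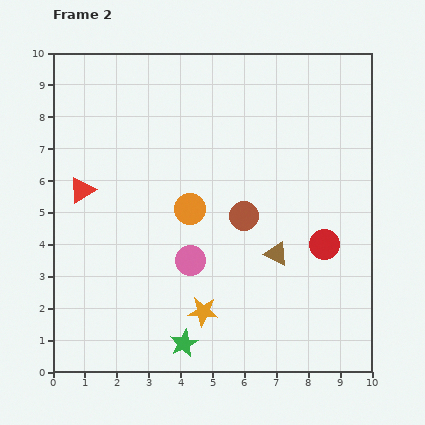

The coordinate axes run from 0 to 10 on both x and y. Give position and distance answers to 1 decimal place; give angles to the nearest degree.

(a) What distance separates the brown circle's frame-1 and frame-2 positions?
3.0

The brown circle moved from (6.6, 7.8) to (6.0, 4.9), a distance of √(0.6² + 2.9²) ≈ 3.0.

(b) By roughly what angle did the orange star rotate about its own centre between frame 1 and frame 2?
23° clockwise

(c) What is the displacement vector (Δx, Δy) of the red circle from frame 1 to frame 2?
(1.6, 1.0)

The red circle was at (6.9, 3.0) in frame 1 and (8.5, 4.0) in frame 2.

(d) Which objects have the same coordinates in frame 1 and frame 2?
the red triangle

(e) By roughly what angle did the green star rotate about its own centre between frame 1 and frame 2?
24° clockwise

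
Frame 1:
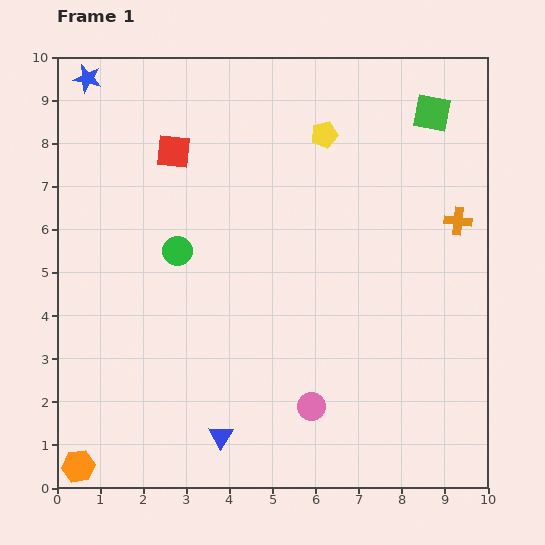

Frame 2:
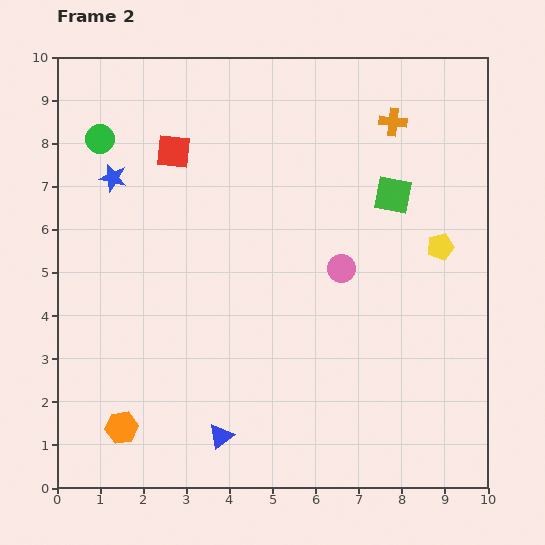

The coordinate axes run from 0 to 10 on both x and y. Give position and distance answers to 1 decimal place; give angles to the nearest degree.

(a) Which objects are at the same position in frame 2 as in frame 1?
the blue triangle, the red square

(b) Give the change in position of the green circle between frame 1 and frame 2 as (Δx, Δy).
(-1.8, 2.6)

The green circle was at (2.8, 5.5) in frame 1 and (1.0, 8.1) in frame 2.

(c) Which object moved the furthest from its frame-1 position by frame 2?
the yellow pentagon

(moved 3.7; next 3.3)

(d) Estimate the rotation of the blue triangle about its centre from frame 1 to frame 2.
21° clockwise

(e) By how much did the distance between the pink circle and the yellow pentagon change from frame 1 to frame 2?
-3.9

Distance in frame 1: 6.3. Distance in frame 2: 2.4.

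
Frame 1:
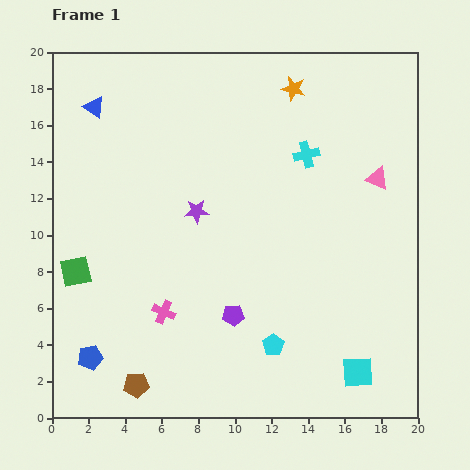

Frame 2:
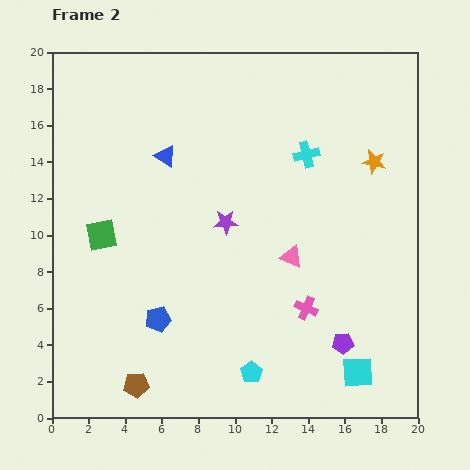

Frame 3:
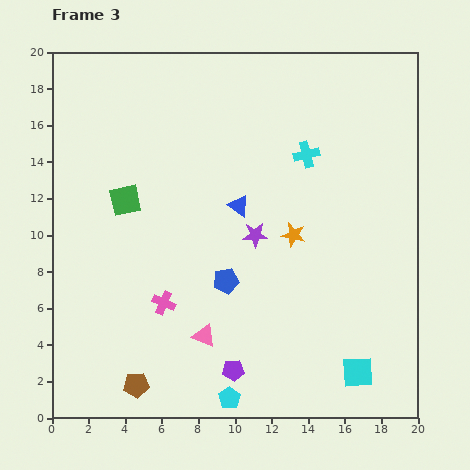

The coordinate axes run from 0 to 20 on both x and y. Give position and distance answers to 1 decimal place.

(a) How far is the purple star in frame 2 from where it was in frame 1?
1.7

The purple star moved from (7.9, 11.3) to (9.5, 10.7), a distance of √(1.6² + 0.6²) ≈ 1.7.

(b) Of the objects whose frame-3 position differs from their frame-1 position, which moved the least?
the pink cross

(moved 0.5)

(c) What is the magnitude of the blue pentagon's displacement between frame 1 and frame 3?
8.5

The blue pentagon moved from (2.1, 3.3) to (9.5, 7.5), a distance of √(7.4² + 4.2²) ≈ 8.5.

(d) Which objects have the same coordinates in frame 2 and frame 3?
the brown pentagon, the cyan cross, the cyan square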